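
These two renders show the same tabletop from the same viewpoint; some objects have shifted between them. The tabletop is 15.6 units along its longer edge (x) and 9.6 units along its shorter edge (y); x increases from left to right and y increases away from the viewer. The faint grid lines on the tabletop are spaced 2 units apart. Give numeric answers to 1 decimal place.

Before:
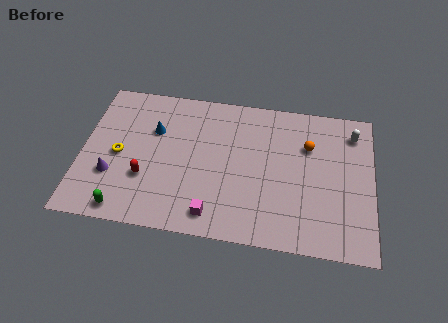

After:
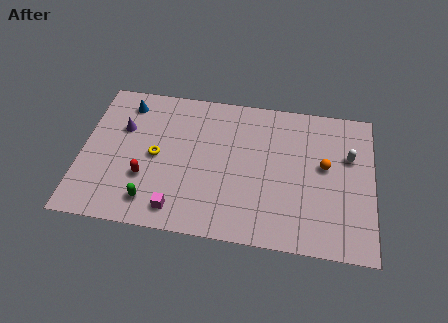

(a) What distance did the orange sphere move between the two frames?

1.5

From (12.1, 6.6) to (13.0, 5.4), the orange sphere covered √(0.9² + 1.2²) ≈ 1.5 units.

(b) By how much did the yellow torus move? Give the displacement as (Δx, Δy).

(2.0, 0.2)

The yellow torus started near (2.0, 4.5) and ended near (4.0, 4.7).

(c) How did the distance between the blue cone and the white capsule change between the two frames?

+1.4

Before: roughly 10.8 units apart; after: 12.2. That's 1.4 units further apart.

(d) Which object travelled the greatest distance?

the purple cone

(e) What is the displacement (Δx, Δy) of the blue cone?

(-1.6, 1.6)

The blue cone started near (3.8, 6.4) and ended near (2.2, 8.0).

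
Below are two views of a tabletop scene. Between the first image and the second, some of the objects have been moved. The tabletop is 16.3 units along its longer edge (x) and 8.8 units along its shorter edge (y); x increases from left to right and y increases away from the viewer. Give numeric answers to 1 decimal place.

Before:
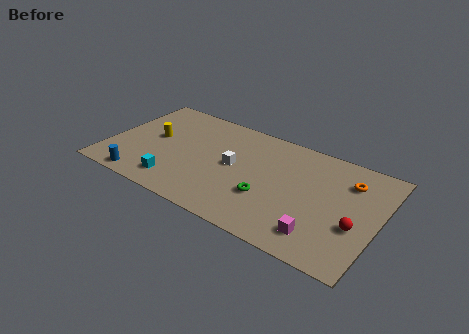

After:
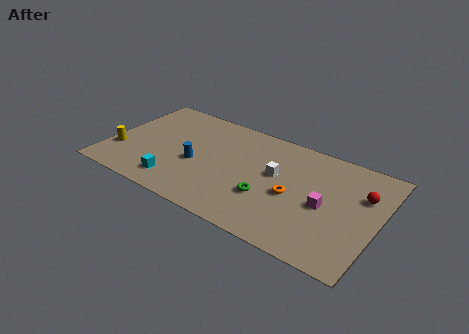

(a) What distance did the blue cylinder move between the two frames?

4.0

The blue cylinder was near (2.5, 0.9) before and (5.4, 3.7) after, so it travelled √(2.9² + 2.8²) ≈ 4.0 units.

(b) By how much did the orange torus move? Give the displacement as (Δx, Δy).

(-3.0, -2.7)

The orange torus started near (14.3, 6.6) and ended near (11.3, 3.9).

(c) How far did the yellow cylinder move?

2.8

The yellow cylinder was near (2.6, 4.8) before and (0.8, 2.7) after, so it travelled √(1.8² + 2.1²) ≈ 2.8 units.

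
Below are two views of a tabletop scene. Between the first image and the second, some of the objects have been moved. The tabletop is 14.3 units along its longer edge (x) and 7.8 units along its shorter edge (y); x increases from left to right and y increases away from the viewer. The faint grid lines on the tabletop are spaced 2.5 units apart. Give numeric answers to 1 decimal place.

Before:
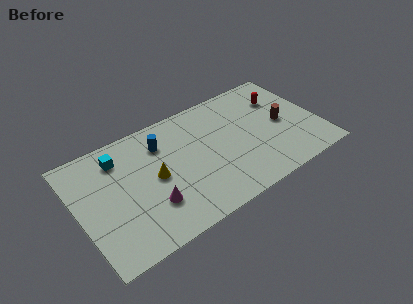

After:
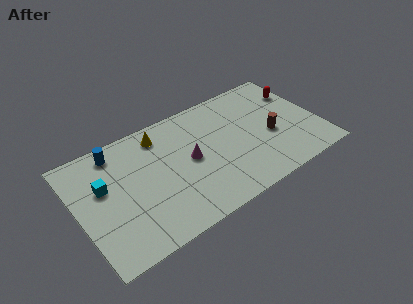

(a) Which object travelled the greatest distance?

the magenta cone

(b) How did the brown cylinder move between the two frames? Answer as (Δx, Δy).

(-0.8, -0.5)

From the two frames, the brown cylinder sits at roughly (12.2, 3.8) before and (11.4, 3.3) after.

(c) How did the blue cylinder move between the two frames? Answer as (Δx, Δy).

(-2.6, 0.8)

The blue cylinder started near (5.2, 5.9) and ended near (2.6, 6.7).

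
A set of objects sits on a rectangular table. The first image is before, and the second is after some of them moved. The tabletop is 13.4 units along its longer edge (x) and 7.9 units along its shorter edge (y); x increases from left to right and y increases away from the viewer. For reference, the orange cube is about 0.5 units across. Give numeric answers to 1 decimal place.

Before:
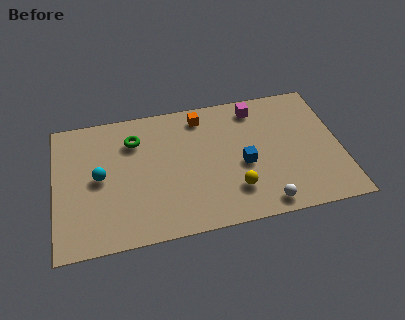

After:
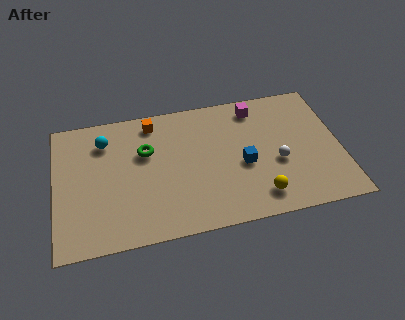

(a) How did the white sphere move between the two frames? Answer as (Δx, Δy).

(0.8, 2.3)

The white sphere started near (9.6, 0.9) and ended near (10.4, 3.2).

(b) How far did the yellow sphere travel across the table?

1.3

The yellow sphere moved from about (8.3, 2.0) to (9.4, 1.4), a distance of √(1.1² + 0.6²) ≈ 1.3.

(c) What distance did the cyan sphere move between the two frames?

2.1

The cyan sphere moved from about (2.1, 4.0) to (2.4, 6.1), a distance of √(0.3² + 2.1²) ≈ 2.1.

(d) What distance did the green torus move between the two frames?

0.9

The green torus moved from about (3.8, 5.9) to (4.3, 5.1), a distance of √(0.5² + 0.8²) ≈ 0.9.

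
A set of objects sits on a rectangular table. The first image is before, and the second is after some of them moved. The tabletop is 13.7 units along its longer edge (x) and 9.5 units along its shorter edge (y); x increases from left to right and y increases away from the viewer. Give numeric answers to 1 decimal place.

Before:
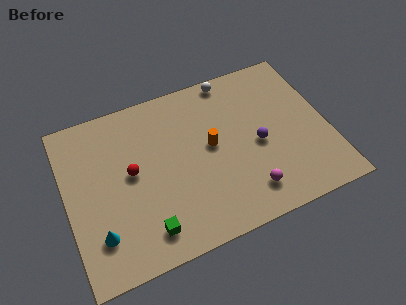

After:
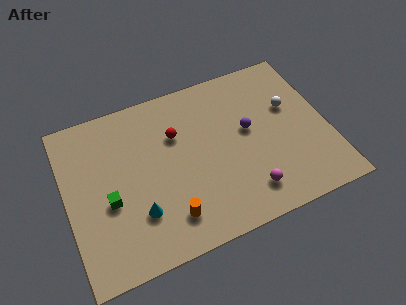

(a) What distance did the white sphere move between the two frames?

4.0

From (9.1, 8.7) to (11.9, 5.9), the white sphere covered √(2.8² + 2.8²) ≈ 4.0 units.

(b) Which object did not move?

the magenta sphere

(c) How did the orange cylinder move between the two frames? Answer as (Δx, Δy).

(-2.6, -3.2)

The orange cylinder was at about (7.6, 5.1) and moved to about (5.0, 1.9).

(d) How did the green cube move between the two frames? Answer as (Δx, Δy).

(-1.7, 2.3)

The green cube was at about (3.8, 1.6) and moved to about (2.1, 3.9).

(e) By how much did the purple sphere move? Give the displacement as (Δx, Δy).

(-0.4, 1.0)

From the two frames, the purple sphere sits at roughly (10.0, 4.3) before and (9.6, 5.3) after.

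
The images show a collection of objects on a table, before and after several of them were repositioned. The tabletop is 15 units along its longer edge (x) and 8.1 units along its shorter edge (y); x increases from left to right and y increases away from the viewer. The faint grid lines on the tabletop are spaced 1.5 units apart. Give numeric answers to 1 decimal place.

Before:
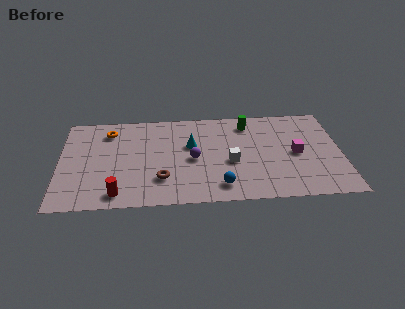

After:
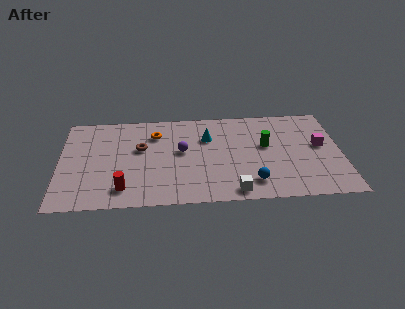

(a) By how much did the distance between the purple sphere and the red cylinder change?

-0.5

The distance was about 4.8 in the first image and 4.3 in the second, so they moved 0.5 units closer together.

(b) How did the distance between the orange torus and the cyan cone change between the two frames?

-1.8

The distance was about 4.6 in the first image and 2.8 in the second, so they moved 1.8 units closer together.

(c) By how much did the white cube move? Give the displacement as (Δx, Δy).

(0.1, -2.5)

The white cube was at about (9.1, 3.4) and moved to about (9.2, 0.9).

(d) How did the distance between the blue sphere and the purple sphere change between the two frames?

+1.9

Before: roughly 2.8 units apart; after: 4.7. That's 1.9 units further apart.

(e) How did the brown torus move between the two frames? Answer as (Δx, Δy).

(-1.1, 2.7)

The brown torus was at about (5.4, 2.2) and moved to about (4.3, 4.9).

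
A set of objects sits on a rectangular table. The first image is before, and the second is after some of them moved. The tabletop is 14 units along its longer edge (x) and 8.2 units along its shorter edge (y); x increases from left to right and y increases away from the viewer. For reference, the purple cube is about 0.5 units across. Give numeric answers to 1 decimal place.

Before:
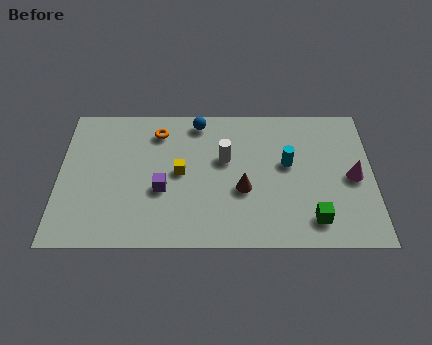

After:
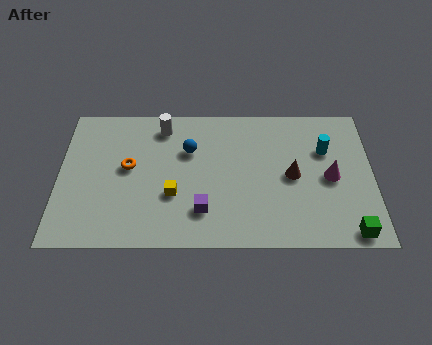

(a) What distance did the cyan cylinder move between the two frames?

1.9

The cyan cylinder was near (10.2, 4.7) before and (11.9, 5.5) after, so it travelled √(1.7² + 0.8²) ≈ 1.9 units.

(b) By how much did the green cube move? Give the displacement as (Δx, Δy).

(1.6, -0.7)

From the two frames, the green cube sits at roughly (11.3, 1.5) before and (12.9, 0.8) after.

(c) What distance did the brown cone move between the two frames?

2.3

The brown cone moved from about (8.2, 3.2) to (10.4, 4.0), a distance of √(2.2² + 0.8²) ≈ 2.3.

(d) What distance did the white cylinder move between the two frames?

3.4

The white cylinder was near (7.4, 5.0) before and (4.6, 6.9) after, so it travelled √(2.8² + 1.9²) ≈ 3.4 units.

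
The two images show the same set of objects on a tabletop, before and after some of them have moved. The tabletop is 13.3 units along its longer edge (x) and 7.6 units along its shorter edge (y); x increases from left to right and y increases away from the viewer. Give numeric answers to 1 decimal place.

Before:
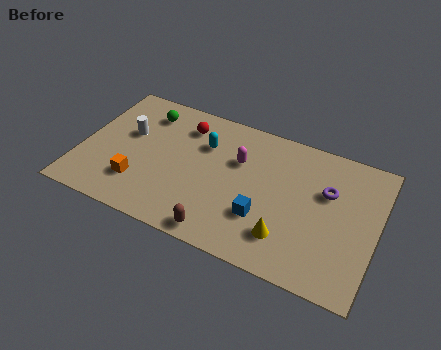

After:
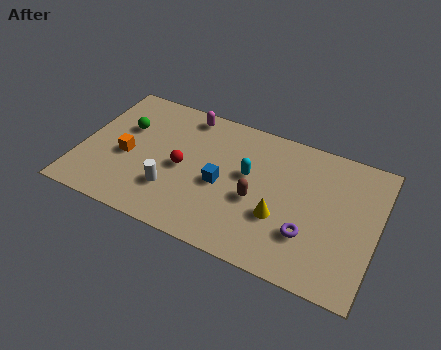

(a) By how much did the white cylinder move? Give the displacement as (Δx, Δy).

(2.3, -2.4)

From the two frames, the white cylinder sits at roughly (2.0, 4.6) before and (4.3, 2.2) after.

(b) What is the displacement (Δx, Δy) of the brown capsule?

(1.3, 2.4)

From the two frames, the brown capsule sits at roughly (6.7, 0.8) before and (8.0, 3.2) after.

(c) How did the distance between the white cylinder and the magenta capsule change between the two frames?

-0.5

The distance was about 5.0 in the first image and 4.5 in the second, so they moved 0.5 units closer together.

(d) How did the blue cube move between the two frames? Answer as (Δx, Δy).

(-2.0, 1.0)

The blue cube was at about (8.4, 2.4) and moved to about (6.4, 3.4).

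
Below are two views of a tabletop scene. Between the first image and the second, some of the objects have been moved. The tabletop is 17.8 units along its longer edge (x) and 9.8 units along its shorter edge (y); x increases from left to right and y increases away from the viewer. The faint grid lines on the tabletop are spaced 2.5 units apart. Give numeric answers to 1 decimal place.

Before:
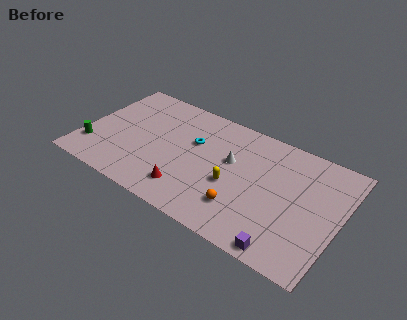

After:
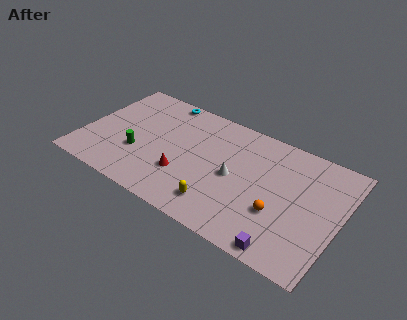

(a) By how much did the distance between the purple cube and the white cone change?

-1.1

The distance was about 6.7 in the first image and 5.6 in the second, so they moved 1.1 units closer together.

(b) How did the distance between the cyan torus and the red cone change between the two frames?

+2.2

Before: roughly 4.2 units apart; after: 6.4. That's 2.2 units further apart.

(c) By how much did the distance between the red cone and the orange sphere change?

+2.9

They were about 3.7 units apart before and 6.6 after — 2.9 units further apart.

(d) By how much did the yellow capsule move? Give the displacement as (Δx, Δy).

(-0.6, -2.1)

From the two frames, the yellow capsule sits at roughly (10.6, 4.0) before and (10.0, 1.9) after.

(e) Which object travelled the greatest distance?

the cyan torus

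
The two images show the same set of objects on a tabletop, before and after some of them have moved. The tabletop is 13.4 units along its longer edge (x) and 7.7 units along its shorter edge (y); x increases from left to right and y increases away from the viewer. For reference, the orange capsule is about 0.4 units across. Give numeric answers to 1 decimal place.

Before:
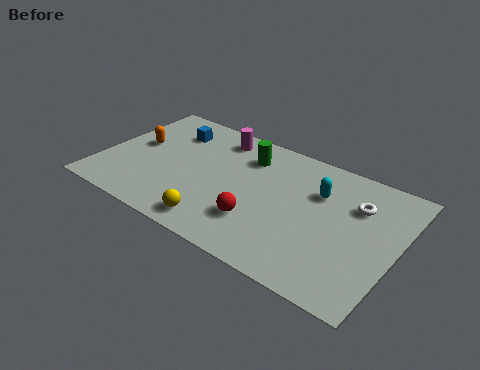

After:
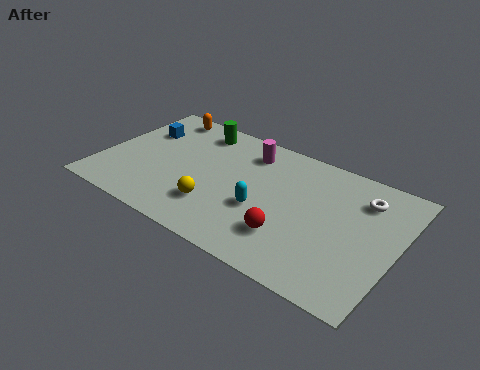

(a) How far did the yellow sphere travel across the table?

1.0

The yellow sphere moved from about (5.8, 1.1) to (5.5, 2.1), a distance of √(0.3² + 1.0²) ≈ 1.0.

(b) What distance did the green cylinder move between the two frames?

2.6

The green cylinder moved from about (6.3, 5.9) to (3.8, 6.5), a distance of √(2.5² + 0.6²) ≈ 2.6.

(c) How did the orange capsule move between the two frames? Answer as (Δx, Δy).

(0.6, 2.5)

From the two frames, the orange capsule sits at roughly (1.4, 4.3) before and (2.0, 6.8) after.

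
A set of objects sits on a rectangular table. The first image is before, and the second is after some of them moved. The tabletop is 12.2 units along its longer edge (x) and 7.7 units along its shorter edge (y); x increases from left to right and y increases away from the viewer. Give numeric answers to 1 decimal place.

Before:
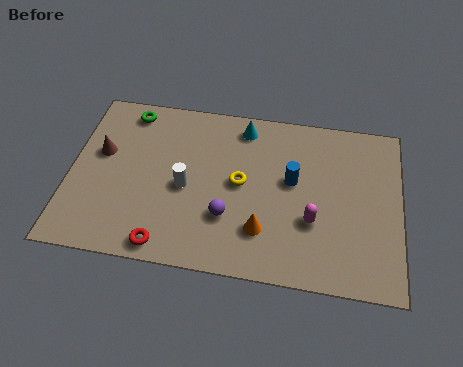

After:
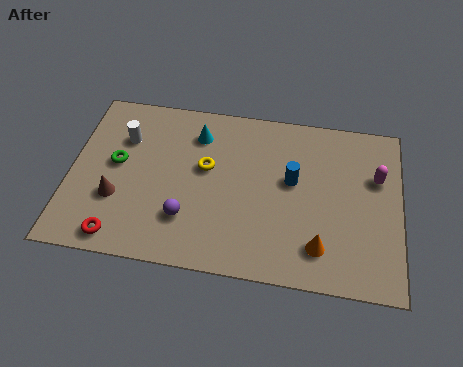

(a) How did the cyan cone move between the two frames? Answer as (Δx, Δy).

(-1.7, -0.6)

The cyan cone started near (6.3, 6.6) and ended near (4.6, 6.0).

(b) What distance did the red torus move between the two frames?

1.7

The red torus was near (3.7, 0.8) before and (2.0, 0.9) after, so it travelled √(1.7² + 0.1²) ≈ 1.7 units.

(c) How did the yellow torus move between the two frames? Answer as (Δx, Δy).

(-1.3, 0.5)

From the two frames, the yellow torus sits at roughly (6.3, 4.0) before and (5.0, 4.5) after.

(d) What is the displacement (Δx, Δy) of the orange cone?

(2.1, -0.4)

The orange cone started near (7.2, 2.0) and ended near (9.3, 1.6).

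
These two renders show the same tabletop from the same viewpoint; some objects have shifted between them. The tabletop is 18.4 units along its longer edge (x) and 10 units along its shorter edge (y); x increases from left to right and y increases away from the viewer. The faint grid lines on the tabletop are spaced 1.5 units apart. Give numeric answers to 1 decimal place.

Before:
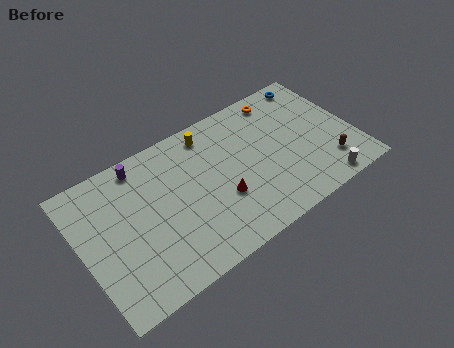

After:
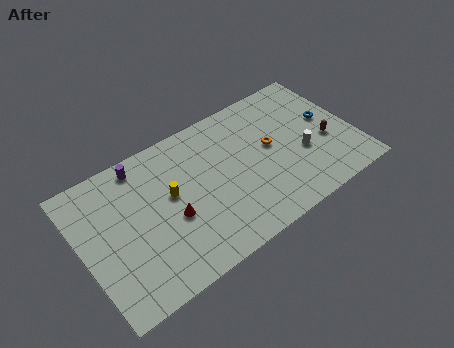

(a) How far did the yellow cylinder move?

4.3

From (9.2, 8.6) to (6.0, 5.7), the yellow cylinder covered √(3.2² + 2.9²) ≈ 4.3 units.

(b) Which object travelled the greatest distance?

the yellow cylinder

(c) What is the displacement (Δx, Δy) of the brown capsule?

(0.2, 1.7)

The brown capsule was at about (16.3, 2.3) and moved to about (16.5, 4.0).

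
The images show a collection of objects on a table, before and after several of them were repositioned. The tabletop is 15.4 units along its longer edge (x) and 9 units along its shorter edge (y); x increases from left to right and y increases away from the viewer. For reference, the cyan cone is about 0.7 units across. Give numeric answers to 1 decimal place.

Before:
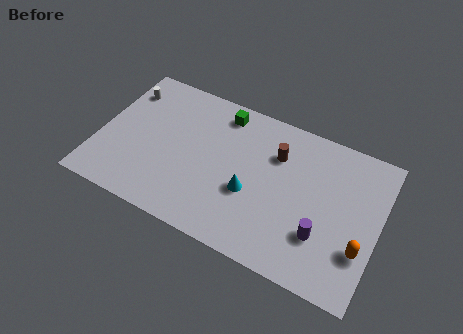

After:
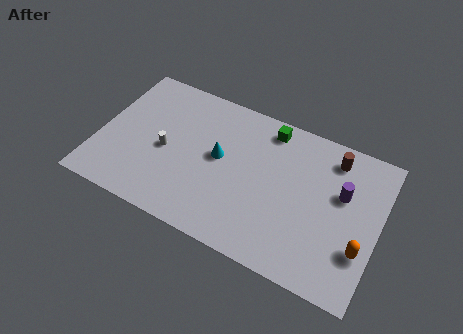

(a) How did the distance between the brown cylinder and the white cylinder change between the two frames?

+0.9

The distance was about 8.6 in the first image and 9.5 in the second, so they moved 0.9 units further apart.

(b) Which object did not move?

the orange capsule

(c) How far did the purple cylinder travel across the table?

3.0

The purple cylinder was near (12.5, 2.7) before and (13.3, 5.6) after, so it travelled √(0.8² + 2.9²) ≈ 3.0 units.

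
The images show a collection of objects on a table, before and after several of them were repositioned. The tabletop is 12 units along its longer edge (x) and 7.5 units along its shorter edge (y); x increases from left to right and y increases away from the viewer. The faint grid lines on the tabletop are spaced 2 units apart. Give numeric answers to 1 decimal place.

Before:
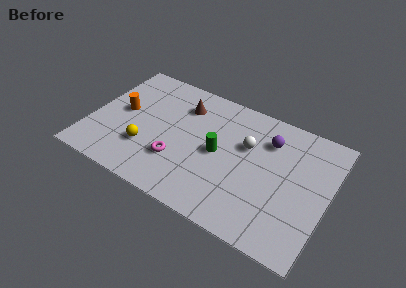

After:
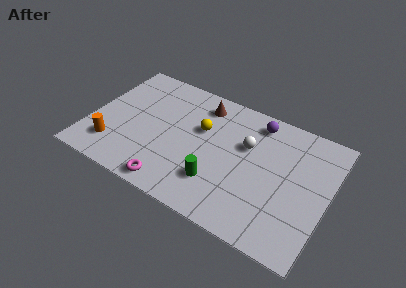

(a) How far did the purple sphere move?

1.1

The purple sphere was near (8.8, 5.6) before and (8.1, 6.4) after, so it travelled √(0.7² + 0.8²) ≈ 1.1 units.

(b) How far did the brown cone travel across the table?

1.0

The brown cone was near (4.4, 5.7) before and (5.3, 6.2) after, so it travelled √(0.9² + 0.5²) ≈ 1.0 units.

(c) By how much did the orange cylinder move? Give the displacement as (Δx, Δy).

(-0.1, -2.3)

The orange cylinder was at about (1.5, 4.0) and moved to about (1.4, 1.7).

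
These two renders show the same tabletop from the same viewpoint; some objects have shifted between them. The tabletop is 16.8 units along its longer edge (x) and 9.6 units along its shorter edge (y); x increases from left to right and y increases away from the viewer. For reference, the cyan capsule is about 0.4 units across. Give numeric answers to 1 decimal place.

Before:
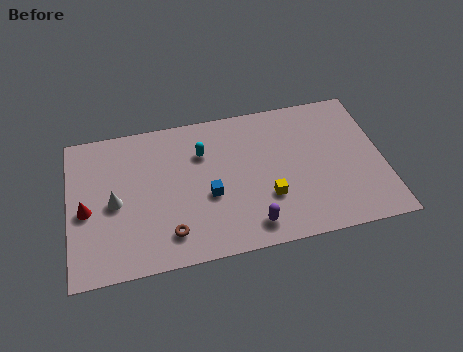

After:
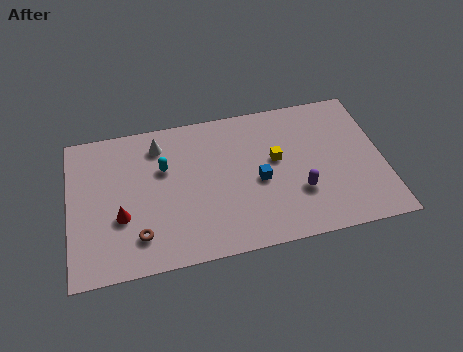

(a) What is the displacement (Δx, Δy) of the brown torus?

(-1.6, 0.2)

The brown torus was at about (5.2, 1.9) and moved to about (3.6, 2.1).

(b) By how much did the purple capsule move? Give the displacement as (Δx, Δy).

(2.7, 1.6)

From the two frames, the purple capsule sits at roughly (9.5, 1.5) before and (12.2, 3.1) after.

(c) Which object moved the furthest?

the white cone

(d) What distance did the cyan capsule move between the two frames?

2.2

From (7.2, 6.8) to (5.1, 6.2), the cyan capsule covered √(2.1² + 0.6²) ≈ 2.2 units.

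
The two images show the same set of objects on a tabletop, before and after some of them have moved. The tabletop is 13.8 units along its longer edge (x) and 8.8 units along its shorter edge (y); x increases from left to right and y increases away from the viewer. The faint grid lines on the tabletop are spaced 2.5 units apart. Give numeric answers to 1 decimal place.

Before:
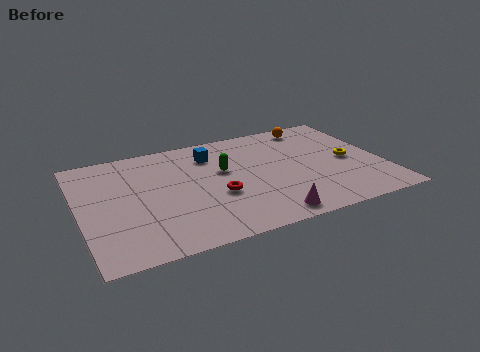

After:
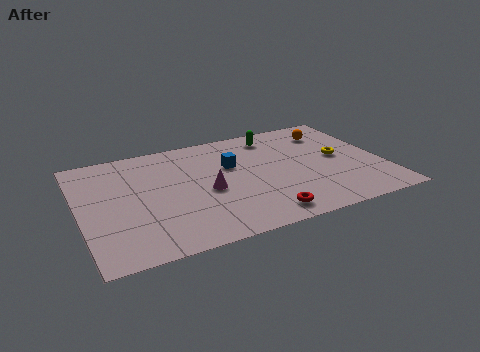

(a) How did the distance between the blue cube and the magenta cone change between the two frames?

-4.0

Before: roughly 6.1 units apart; after: 2.1. That's 4.0 units closer together.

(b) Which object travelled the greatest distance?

the magenta cone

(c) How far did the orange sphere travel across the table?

1.1

The orange sphere was near (11.1, 7.7) before and (11.8, 6.9) after, so it travelled √(0.7² + 0.8²) ≈ 1.1 units.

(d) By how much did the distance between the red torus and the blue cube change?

+1.1

They were about 3.4 units apart before and 4.5 after — 1.1 units further apart.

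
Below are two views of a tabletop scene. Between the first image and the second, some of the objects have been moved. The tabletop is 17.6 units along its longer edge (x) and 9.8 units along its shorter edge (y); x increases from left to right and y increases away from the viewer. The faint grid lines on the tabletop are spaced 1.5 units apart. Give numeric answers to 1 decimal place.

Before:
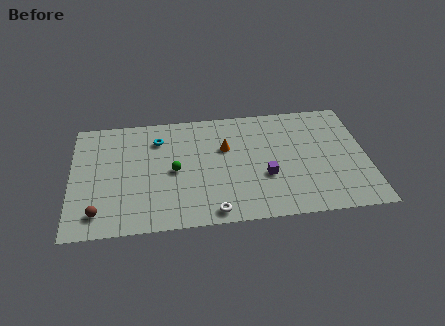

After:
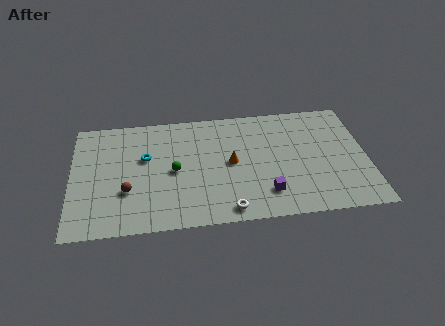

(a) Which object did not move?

the green sphere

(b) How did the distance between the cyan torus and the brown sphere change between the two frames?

-3.9

The distance was about 6.8 in the first image and 2.9 in the second, so they moved 3.9 units closer together.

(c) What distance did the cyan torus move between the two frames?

1.7

From (5.2, 7.5) to (4.4, 6.0), the cyan torus covered √(0.8² + 1.5²) ≈ 1.7 units.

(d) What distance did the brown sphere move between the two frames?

2.3

From (1.6, 1.7) to (3.3, 3.3), the brown sphere covered √(1.7² + 1.6²) ≈ 2.3 units.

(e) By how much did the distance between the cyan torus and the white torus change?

-0.3

The distance was about 7.2 in the first image and 6.9 in the second, so they moved 0.3 units closer together.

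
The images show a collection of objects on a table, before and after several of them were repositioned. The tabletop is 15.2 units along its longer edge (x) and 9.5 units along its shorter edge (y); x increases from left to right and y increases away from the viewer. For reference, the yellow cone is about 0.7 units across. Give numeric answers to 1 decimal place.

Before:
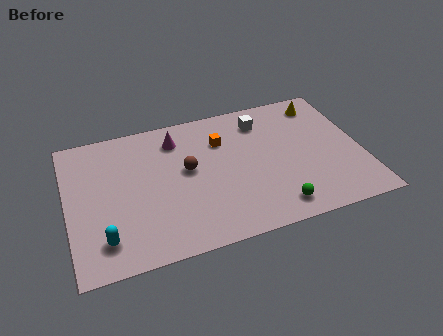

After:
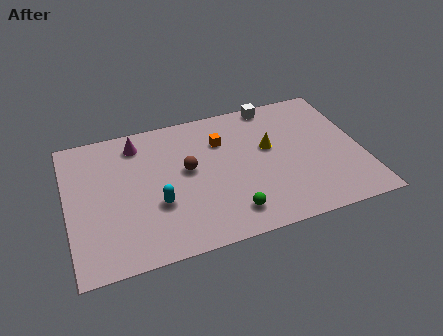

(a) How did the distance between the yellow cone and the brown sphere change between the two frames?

-3.5

They were about 7.8 units apart before and 4.3 after — 3.5 units closer together.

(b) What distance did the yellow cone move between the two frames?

3.8

The yellow cone was near (13.5, 8.0) before and (10.5, 5.6) after, so it travelled √(3.0² + 2.4²) ≈ 3.8 units.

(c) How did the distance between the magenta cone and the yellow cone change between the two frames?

-0.6

The distance was about 7.7 in the first image and 7.1 in the second, so they moved 0.6 units closer together.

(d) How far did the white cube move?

1.3

The white cube was near (10.3, 7.6) before and (11.0, 8.7) after, so it travelled √(0.7² + 1.1²) ≈ 1.3 units.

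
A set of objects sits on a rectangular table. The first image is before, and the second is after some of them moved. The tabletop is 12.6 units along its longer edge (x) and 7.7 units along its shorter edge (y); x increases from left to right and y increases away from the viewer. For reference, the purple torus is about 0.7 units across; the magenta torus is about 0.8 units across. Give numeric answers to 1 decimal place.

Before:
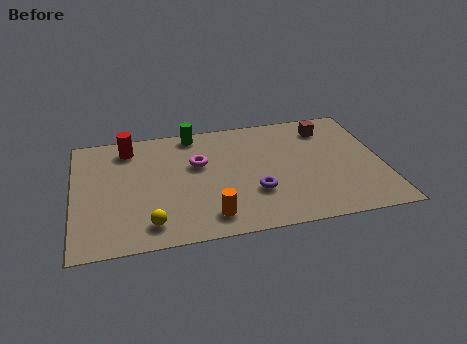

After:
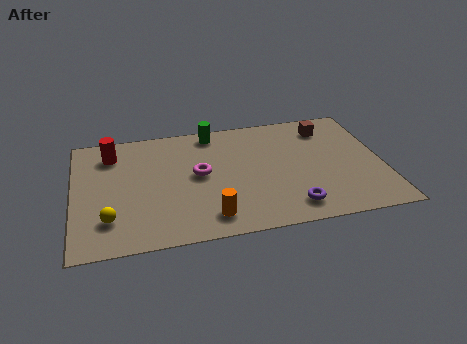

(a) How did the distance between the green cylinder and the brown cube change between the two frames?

-0.8

The distance was about 5.5 in the first image and 4.7 in the second, so they moved 0.8 units closer together.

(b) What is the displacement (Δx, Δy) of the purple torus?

(1.4, -1.2)

The purple torus started near (7.3, 2.5) and ended near (8.7, 1.3).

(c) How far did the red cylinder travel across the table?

0.8

The red cylinder was near (2.3, 6.4) before and (1.6, 6.1) after, so it travelled √(0.7² + 0.3²) ≈ 0.8 units.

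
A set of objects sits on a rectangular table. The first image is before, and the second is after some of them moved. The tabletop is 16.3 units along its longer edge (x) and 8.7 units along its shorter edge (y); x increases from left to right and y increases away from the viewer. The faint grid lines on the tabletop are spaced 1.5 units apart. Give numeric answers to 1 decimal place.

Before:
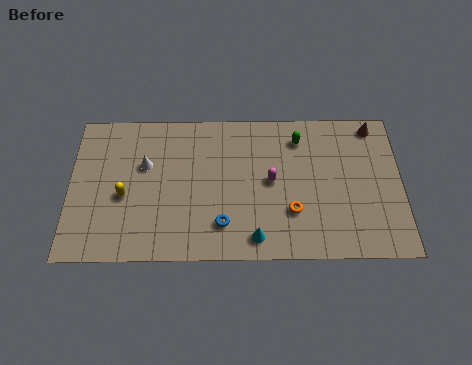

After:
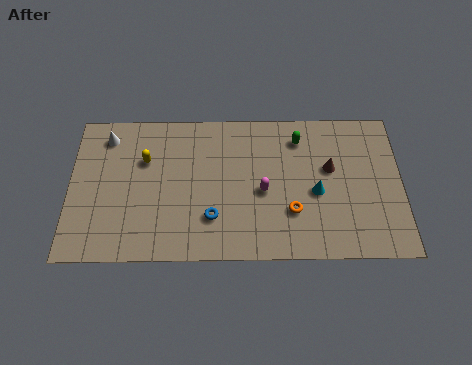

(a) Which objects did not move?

the orange torus and the green capsule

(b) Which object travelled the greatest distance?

the cyan cone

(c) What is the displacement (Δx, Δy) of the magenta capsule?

(-0.4, -0.6)

The magenta capsule started near (9.9, 4.5) and ended near (9.5, 3.9).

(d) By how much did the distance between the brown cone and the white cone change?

-0.3

They were about 11.5 units apart before and 11.2 after — 0.3 units closer together.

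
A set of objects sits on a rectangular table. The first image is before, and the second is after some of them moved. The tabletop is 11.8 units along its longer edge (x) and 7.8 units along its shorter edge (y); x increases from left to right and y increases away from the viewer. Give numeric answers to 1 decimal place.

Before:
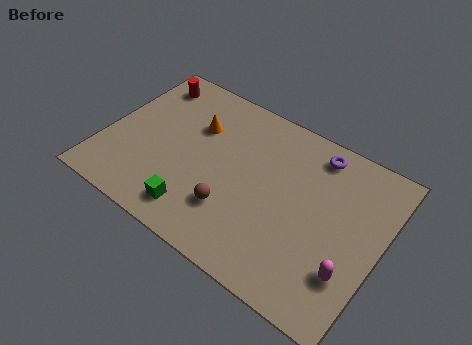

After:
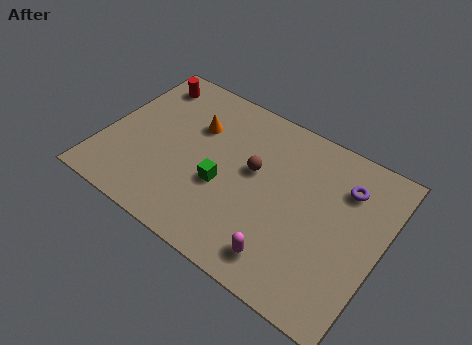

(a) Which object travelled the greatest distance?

the magenta capsule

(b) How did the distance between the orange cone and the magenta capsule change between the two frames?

-1.7

They were about 7.8 units apart before and 6.1 after — 1.7 units closer together.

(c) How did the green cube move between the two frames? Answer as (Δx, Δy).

(0.8, 1.8)

The green cube was at about (4.4, 1.3) and moved to about (5.2, 3.1).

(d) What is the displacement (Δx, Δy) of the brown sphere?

(0.5, 2.3)

The brown sphere started near (5.8, 2.2) and ended near (6.3, 4.5).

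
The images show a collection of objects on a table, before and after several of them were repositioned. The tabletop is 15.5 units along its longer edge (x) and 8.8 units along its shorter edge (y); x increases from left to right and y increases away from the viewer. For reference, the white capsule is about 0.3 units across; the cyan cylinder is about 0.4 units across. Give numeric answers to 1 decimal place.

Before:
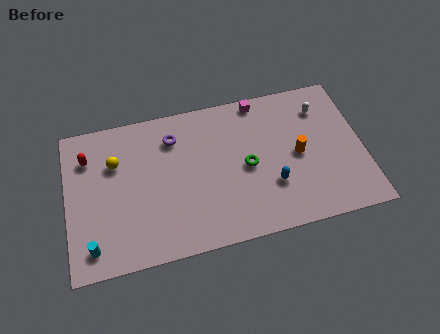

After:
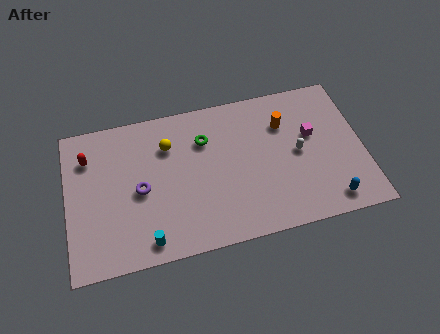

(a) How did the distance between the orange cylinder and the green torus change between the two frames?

+1.5

They were about 2.7 units apart before and 4.2 after — 1.5 units further apart.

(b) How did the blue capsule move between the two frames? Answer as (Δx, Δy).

(2.9, -1.6)

The blue capsule was at about (10.6, 2.8) and moved to about (13.5, 1.2).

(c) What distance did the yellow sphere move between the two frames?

2.8

From (2.6, 6.0) to (5.4, 6.4), the yellow sphere covered √(2.8² + 0.4²) ≈ 2.8 units.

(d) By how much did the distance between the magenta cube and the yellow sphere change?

-0.4

The distance was about 8.0 in the first image and 7.6 in the second, so they moved 0.4 units closer together.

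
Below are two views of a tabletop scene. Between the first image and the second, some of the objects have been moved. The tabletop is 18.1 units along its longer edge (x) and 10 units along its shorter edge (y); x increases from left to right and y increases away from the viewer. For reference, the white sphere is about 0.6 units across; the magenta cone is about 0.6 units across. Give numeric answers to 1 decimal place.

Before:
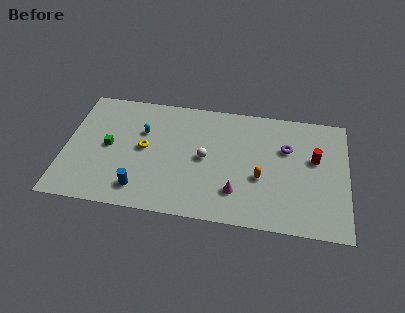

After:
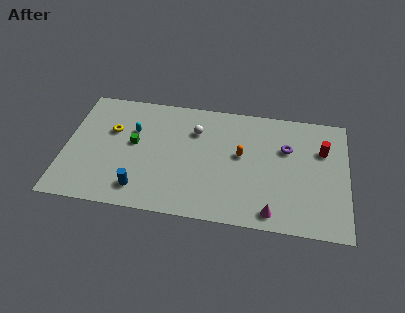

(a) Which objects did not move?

the blue cylinder and the purple torus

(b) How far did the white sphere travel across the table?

2.3

The white sphere was near (9.0, 5.0) before and (8.3, 7.2) after, so it travelled √(0.7² + 2.2²) ≈ 2.3 units.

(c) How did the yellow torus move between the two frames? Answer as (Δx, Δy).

(-2.2, 1.2)

From the two frames, the yellow torus sits at roughly (5.1, 5.2) before and (2.9, 6.4) after.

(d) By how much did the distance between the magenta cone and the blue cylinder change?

+2.3

The distance was about 6.1 in the first image and 8.4 in the second, so they moved 2.3 units further apart.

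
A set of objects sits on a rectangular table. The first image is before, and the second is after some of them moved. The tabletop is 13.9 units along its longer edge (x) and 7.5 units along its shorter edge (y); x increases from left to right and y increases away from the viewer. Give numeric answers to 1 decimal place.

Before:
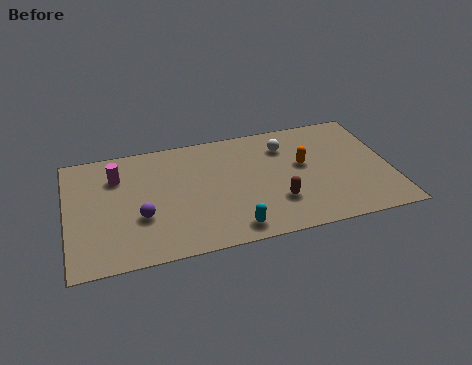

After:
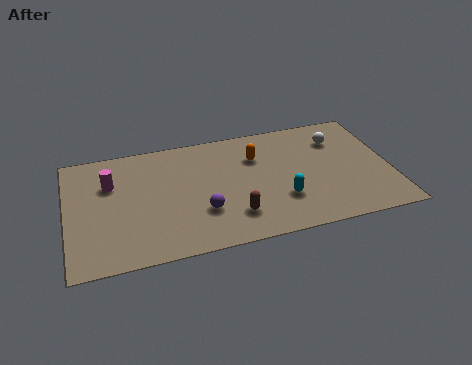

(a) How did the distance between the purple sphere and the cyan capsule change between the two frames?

-0.8

They were about 4.2 units apart before and 3.4 after — 0.8 units closer together.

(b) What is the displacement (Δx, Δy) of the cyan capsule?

(2.2, 1.3)

From the two frames, the cyan capsule sits at roughly (6.9, 1.0) before and (9.1, 2.3) after.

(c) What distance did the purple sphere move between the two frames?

2.6

The purple sphere moved from about (3.1, 2.7) to (5.7, 2.4), a distance of √(2.6² + 0.3²) ≈ 2.6.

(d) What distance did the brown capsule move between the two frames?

1.9

From (8.9, 2.2) to (7.0, 1.8), the brown capsule covered √(1.9² + 0.4²) ≈ 1.9 units.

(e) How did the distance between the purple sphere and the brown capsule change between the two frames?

-4.4

Before: roughly 5.8 units apart; after: 1.4. That's 4.4 units closer together.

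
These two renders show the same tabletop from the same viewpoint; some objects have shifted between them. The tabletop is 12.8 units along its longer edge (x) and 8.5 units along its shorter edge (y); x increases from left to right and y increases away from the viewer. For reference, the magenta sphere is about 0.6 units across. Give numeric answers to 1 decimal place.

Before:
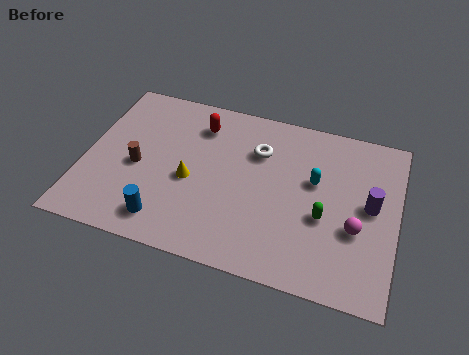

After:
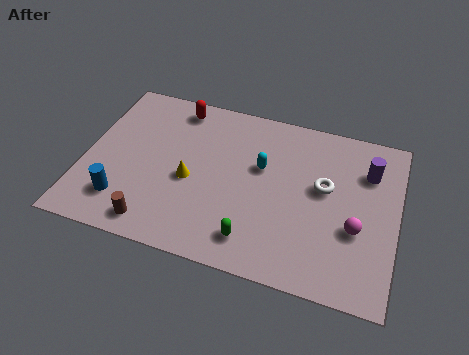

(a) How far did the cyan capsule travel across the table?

2.2

From (9.4, 5.1) to (7.2, 5.2), the cyan capsule covered √(2.2² + 0.1²) ≈ 2.2 units.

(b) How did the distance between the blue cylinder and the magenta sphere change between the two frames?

+1.7

They were about 7.8 units apart before and 9.5 after — 1.7 units further apart.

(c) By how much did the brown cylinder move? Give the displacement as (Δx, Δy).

(1.0, -2.7)

The brown cylinder was at about (2.2, 3.8) and moved to about (3.2, 1.1).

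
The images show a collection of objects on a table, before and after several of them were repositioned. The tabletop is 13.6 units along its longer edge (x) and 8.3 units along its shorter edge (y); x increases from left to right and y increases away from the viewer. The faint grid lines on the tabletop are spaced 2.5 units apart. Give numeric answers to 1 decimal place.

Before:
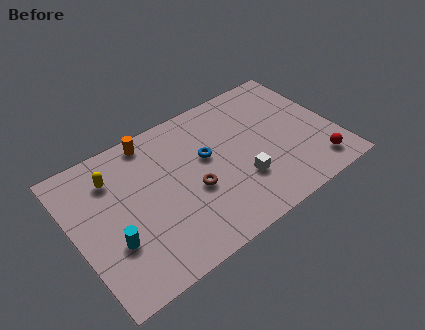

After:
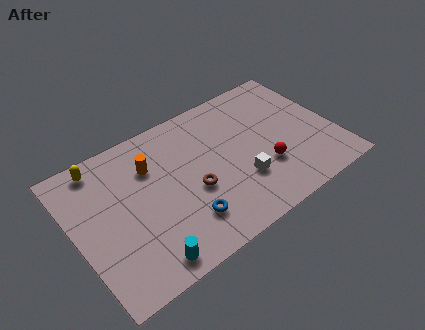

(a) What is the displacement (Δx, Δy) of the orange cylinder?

(-0.3, -1.5)

The orange cylinder started near (4.5, 7.4) and ended near (4.2, 5.9).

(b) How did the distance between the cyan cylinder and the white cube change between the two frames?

-1.1

Before: roughly 6.7 units apart; after: 5.6. That's 1.1 units closer together.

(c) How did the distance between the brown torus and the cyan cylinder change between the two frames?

-0.5

Before: roughly 4.3 units apart; after: 3.8. That's 0.5 units closer together.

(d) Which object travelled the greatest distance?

the blue torus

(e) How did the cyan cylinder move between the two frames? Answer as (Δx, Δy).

(1.3, -1.8)

The cyan cylinder was at about (1.7, 2.8) and moved to about (3.0, 1.0).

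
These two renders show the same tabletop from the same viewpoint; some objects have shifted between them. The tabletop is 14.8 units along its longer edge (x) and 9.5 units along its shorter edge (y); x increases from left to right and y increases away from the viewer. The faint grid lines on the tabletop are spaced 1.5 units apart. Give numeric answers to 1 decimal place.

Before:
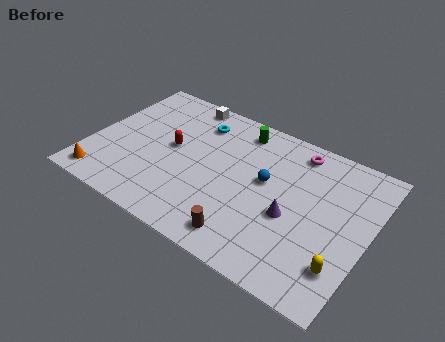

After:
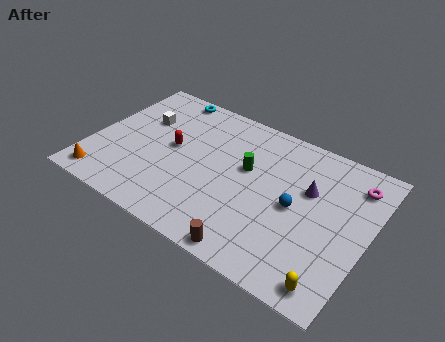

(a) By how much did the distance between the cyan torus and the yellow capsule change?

+2.8

They were about 10.0 units apart before and 12.8 after — 2.8 units further apart.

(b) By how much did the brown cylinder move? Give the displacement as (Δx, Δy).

(0.5, -0.6)

From the two frames, the brown cylinder sits at roughly (8.9, 1.4) before and (9.4, 0.8) after.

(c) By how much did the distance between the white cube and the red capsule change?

-1.3

The distance was about 3.5 in the first image and 2.2 in the second, so they moved 1.3 units closer together.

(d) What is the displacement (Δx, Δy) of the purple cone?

(0.6, 2.1)

From the two frames, the purple cone sits at roughly (10.9, 3.9) before and (11.5, 6.0) after.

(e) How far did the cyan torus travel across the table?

2.3

The cyan torus was near (5.2, 7.5) before and (3.2, 8.7) after, so it travelled √(2.0² + 1.2²) ≈ 2.3 units.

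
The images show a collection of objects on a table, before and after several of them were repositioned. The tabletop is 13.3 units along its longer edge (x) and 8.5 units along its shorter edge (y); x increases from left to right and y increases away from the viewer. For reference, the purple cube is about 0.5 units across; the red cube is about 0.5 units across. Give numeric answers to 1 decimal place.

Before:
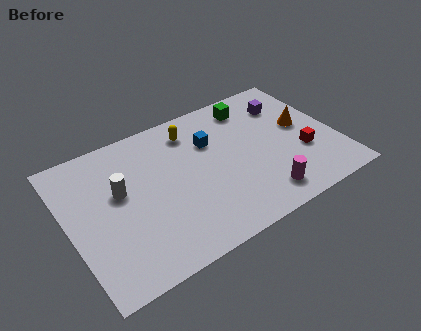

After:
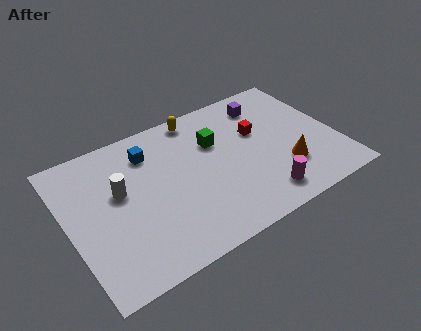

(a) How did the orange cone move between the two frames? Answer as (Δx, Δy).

(-1.3, -2.2)

The orange cone started near (11.8, 4.7) and ended near (10.5, 2.5).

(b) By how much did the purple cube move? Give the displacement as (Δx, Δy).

(-1.0, 0.5)

The purple cube started near (11.3, 6.4) and ended near (10.3, 6.9).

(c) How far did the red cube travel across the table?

3.0

From (11.5, 3.0) to (9.6, 5.3), the red cube covered √(1.9² + 2.3²) ≈ 3.0 units.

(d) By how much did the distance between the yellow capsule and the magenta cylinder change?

+0.5

Before: roughly 6.1 units apart; after: 6.6. That's 0.5 units further apart.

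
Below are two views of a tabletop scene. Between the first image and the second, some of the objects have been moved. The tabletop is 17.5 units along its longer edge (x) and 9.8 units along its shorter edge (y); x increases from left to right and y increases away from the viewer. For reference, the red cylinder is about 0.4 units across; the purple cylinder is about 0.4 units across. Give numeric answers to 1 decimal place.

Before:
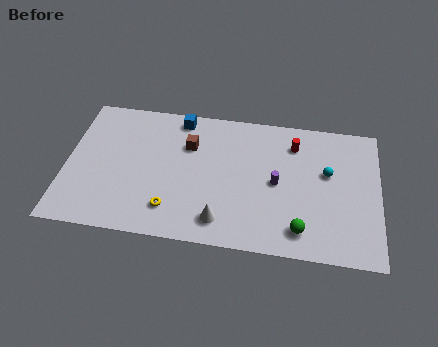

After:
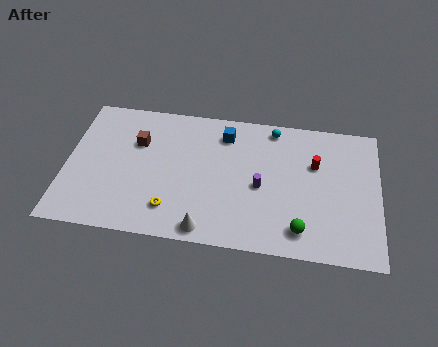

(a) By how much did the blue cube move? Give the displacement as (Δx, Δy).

(2.6, -0.8)

The blue cube started near (6.2, 8.7) and ended near (8.8, 7.9).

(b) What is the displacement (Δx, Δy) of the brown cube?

(-2.9, -0.2)

From the two frames, the brown cube sits at roughly (6.8, 6.8) before and (3.9, 6.6) after.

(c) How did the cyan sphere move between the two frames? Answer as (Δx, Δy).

(-3.1, 2.8)

From the two frames, the cyan sphere sits at roughly (14.6, 5.9) before and (11.5, 8.7) after.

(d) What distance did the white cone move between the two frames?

1.1

From (8.8, 1.7) to (8.0, 1.0), the white cone covered √(0.8² + 0.7²) ≈ 1.1 units.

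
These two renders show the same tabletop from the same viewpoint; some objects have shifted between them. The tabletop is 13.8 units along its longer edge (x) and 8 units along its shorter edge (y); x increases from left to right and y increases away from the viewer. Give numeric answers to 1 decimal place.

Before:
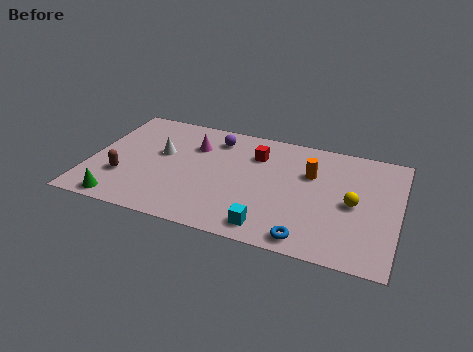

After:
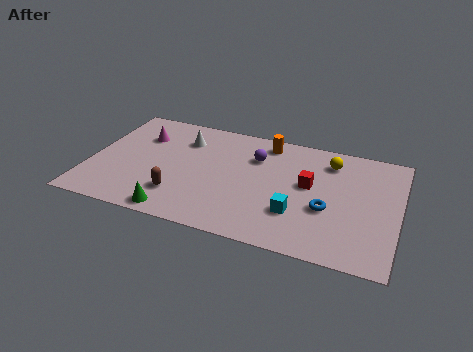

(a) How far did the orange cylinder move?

2.6

The orange cylinder was near (9.8, 5.3) before and (7.7, 6.9) after, so it travelled √(2.1² + 1.6²) ≈ 2.6 units.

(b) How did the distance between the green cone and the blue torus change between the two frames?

-1.4

They were about 8.3 units apart before and 6.9 after — 1.4 units closer together.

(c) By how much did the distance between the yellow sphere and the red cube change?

-2.9

Before: roughly 5.0 units apart; after: 2.1. That's 2.9 units closer together.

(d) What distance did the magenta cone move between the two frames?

2.4

The magenta cone was near (4.5, 5.7) before and (2.1, 5.7) after, so it travelled √(2.4² + 0.0²) ≈ 2.4 units.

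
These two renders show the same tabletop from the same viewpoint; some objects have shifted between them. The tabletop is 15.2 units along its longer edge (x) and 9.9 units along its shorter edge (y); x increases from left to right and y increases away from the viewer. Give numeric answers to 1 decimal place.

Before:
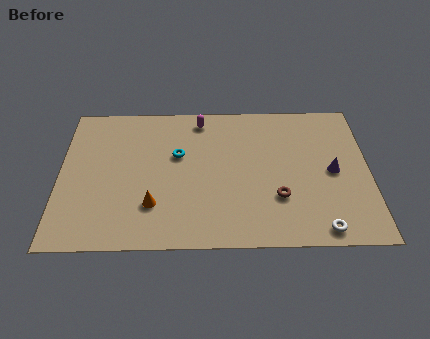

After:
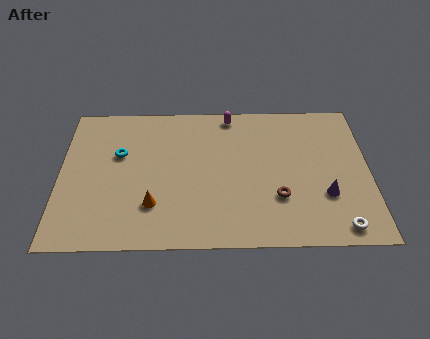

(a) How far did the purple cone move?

1.6

From (13.4, 4.8) to (13.0, 3.2), the purple cone covered √(0.4² + 1.6²) ≈ 1.6 units.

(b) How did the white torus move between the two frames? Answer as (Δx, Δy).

(0.9, 0.1)

The white torus started near (12.7, 1.0) and ended near (13.6, 1.1).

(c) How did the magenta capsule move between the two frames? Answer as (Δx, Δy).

(1.5, 0.3)

The magenta capsule was at about (6.9, 8.6) and moved to about (8.4, 8.9).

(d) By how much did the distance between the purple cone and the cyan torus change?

+2.8

They were about 7.7 units apart before and 10.5 after — 2.8 units further apart.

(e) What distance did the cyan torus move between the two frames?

2.9

The cyan torus moved from about (5.8, 6.1) to (2.9, 6.2), a distance of √(2.9² + 0.1²) ≈ 2.9.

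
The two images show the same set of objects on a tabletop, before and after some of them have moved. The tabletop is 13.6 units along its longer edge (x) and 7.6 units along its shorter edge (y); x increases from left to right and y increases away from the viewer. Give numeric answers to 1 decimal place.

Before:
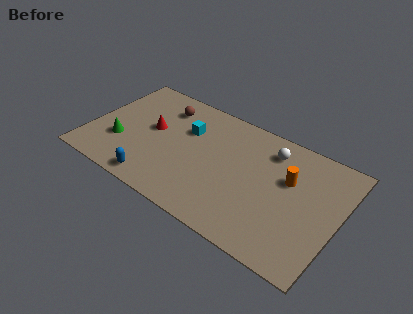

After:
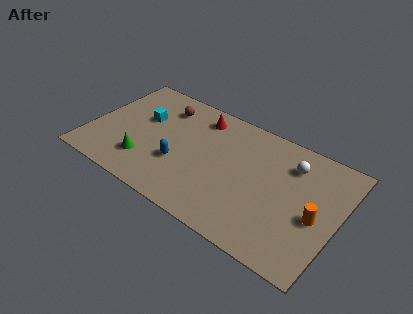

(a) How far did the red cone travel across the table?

3.1

From (3.3, 4.2) to (5.6, 6.3), the red cone covered √(2.3² + 2.1²) ≈ 3.1 units.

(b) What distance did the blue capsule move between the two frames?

2.1

The blue capsule was near (4.1, 0.9) before and (5.1, 2.7) after, so it travelled √(1.0² + 1.8²) ≈ 2.1 units.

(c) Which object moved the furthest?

the red cone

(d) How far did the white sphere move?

1.2

The white sphere was near (9.6, 6.1) before and (10.8, 5.8) after, so it travelled √(1.2² + 0.3²) ≈ 1.2 units.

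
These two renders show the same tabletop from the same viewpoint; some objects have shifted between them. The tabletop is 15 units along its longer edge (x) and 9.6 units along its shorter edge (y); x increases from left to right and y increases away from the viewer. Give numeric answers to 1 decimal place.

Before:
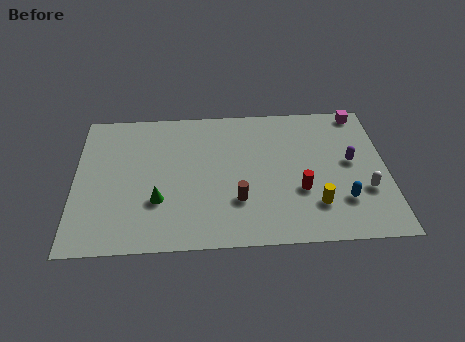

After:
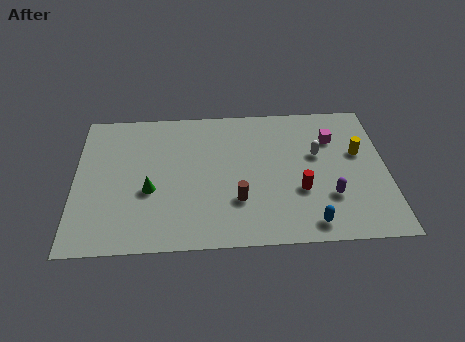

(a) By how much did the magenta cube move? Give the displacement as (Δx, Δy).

(-1.4, -1.8)

The magenta cube was at about (13.9, 8.7) and moved to about (12.5, 6.9).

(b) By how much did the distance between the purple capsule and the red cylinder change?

-1.6

They were about 3.1 units apart before and 1.5 after — 1.6 units closer together.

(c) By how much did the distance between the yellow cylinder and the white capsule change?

-0.5

The distance was about 2.5 in the first image and 2.0 in the second, so they moved 0.5 units closer together.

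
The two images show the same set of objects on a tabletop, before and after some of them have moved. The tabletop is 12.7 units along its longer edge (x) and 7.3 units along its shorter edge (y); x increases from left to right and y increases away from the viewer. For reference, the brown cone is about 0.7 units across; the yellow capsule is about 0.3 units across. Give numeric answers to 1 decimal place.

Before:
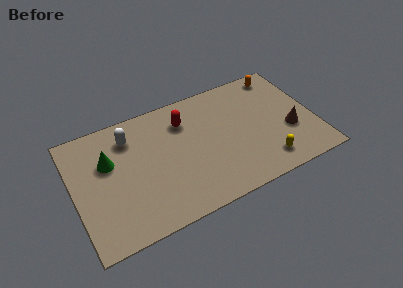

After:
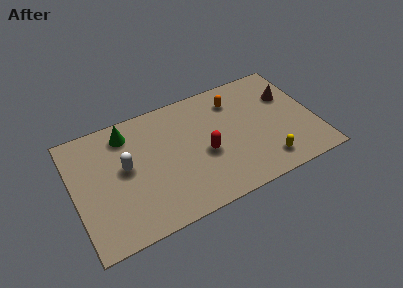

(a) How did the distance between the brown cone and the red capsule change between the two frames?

-1.0

They were about 6.0 units apart before and 5.0 after — 1.0 units closer together.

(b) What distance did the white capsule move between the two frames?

1.7

From (3.1, 5.7) to (2.7, 4.0), the white capsule covered √(0.4² + 1.7²) ≈ 1.7 units.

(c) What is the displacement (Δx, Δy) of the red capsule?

(0.8, -2.4)

The red capsule started near (6.0, 5.5) and ended near (6.8, 3.1).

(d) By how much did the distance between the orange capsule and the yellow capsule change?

-0.8

They were about 5.3 units apart before and 4.5 after — 0.8 units closer together.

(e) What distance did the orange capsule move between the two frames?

2.7

The orange capsule was near (11.3, 6.4) before and (8.7, 5.7) after, so it travelled √(2.6² + 0.7²) ≈ 2.7 units.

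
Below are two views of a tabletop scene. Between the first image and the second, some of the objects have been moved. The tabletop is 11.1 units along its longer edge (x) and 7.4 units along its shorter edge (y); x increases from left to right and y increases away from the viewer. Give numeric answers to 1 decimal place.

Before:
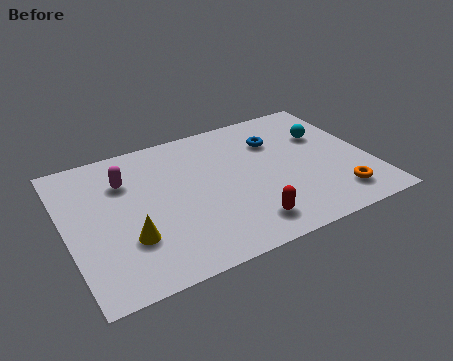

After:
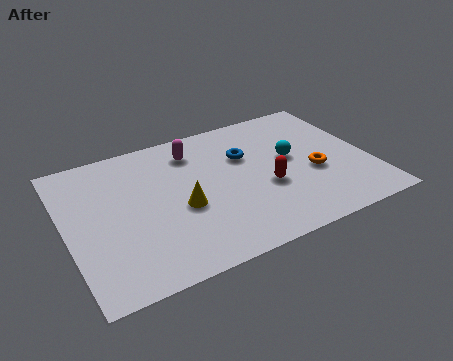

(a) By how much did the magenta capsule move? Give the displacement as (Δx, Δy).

(2.6, 0.6)

The magenta capsule was at about (2.3, 5.3) and moved to about (4.9, 5.9).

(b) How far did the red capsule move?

1.9

From (6.2, 1.3) to (7.2, 2.9), the red capsule covered √(1.0² + 1.6²) ≈ 1.9 units.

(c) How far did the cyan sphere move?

1.6

From (9.7, 4.9) to (8.3, 4.1), the cyan sphere covered √(1.4² + 0.8²) ≈ 1.6 units.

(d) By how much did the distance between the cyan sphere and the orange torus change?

-2.2

The distance was about 3.5 in the first image and 1.3 in the second, so they moved 2.2 units closer together.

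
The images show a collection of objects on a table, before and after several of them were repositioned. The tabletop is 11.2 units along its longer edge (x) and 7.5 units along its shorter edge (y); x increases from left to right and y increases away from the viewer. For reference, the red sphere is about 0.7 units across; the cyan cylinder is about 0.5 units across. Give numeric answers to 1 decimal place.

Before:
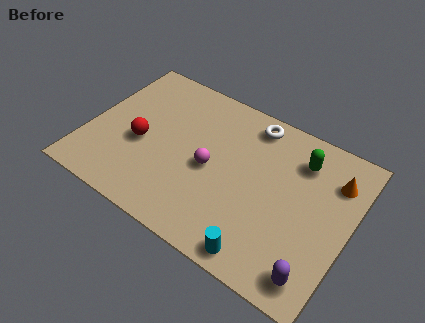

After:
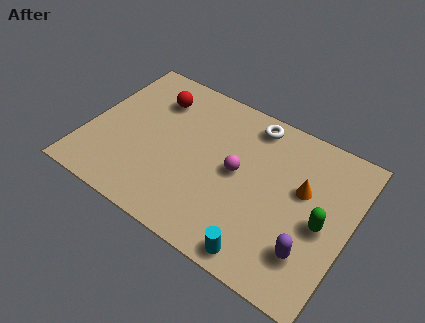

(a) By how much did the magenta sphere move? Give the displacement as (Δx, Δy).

(1.1, 0.4)

The magenta sphere started near (5.3, 3.5) and ended near (6.4, 3.9).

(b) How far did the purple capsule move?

0.9

The purple capsule moved from about (10.2, 1.1) to (9.8, 1.9), a distance of √(0.4² + 0.8²) ≈ 0.9.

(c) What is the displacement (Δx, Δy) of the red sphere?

(0.2, 2.5)

From the two frames, the red sphere sits at roughly (2.3, 3.2) before and (2.5, 5.7) after.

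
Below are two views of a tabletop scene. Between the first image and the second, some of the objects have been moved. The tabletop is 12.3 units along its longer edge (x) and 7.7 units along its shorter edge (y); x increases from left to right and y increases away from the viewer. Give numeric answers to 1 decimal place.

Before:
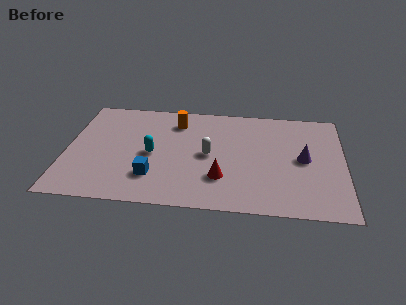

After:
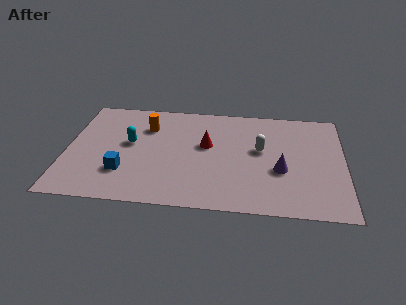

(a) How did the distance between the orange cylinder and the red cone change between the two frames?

-1.5

They were about 4.4 units apart before and 2.9 after — 1.5 units closer together.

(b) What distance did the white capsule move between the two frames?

2.4

The white capsule moved from about (6.3, 3.8) to (8.6, 4.4), a distance of √(2.3² + 0.6²) ≈ 2.4.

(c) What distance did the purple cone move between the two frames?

1.3

The purple cone moved from about (10.5, 3.9) to (9.5, 3.0), a distance of √(1.0² + 0.9²) ≈ 1.3.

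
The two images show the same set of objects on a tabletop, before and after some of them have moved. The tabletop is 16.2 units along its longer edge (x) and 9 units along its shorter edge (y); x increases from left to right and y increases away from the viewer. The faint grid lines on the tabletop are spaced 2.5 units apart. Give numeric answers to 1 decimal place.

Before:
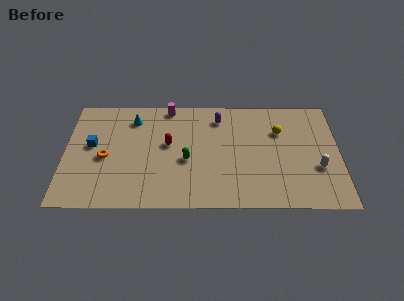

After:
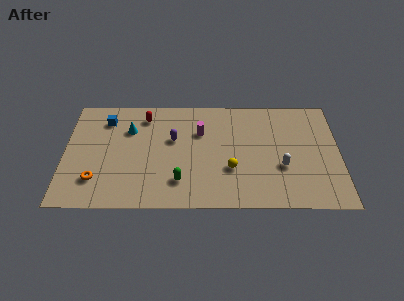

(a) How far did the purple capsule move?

3.2

The purple capsule moved from about (9.1, 7.3) to (6.4, 5.5), a distance of √(2.7² + 1.8²) ≈ 3.2.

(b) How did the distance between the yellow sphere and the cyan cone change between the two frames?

-2.0

Before: roughly 8.8 units apart; after: 6.8. That's 2.0 units closer together.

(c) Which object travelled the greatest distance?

the yellow sphere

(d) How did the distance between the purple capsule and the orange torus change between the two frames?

-1.9

Before: roughly 7.5 units apart; after: 5.6. That's 1.9 units closer together.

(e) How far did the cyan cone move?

0.9

From (4.0, 7.2) to (3.8, 6.3), the cyan cone covered √(0.2² + 0.9²) ≈ 0.9 units.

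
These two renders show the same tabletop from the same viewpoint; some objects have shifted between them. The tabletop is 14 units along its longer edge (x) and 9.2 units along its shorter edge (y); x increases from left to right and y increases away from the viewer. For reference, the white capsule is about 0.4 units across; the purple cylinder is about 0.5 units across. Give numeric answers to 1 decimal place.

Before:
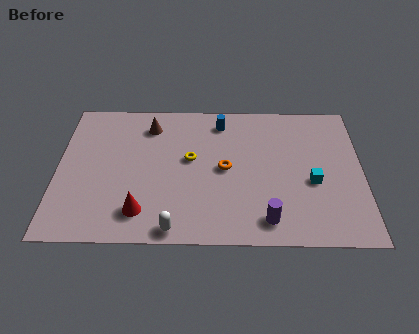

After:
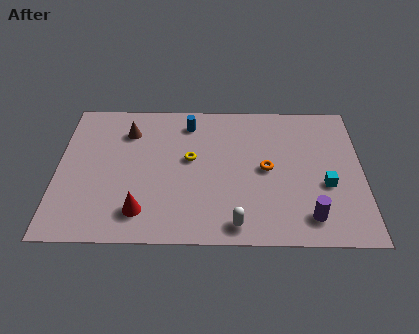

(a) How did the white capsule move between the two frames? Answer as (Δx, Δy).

(2.8, 0.3)

From the two frames, the white capsule sits at roughly (5.4, 0.8) before and (8.2, 1.1) after.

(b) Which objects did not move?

the red cone and the yellow torus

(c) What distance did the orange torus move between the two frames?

1.9

The orange torus was near (7.7, 4.6) before and (9.6, 4.6) after, so it travelled √(1.9² + 0.0²) ≈ 1.9 units.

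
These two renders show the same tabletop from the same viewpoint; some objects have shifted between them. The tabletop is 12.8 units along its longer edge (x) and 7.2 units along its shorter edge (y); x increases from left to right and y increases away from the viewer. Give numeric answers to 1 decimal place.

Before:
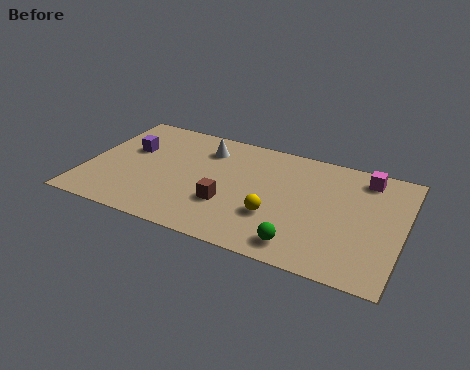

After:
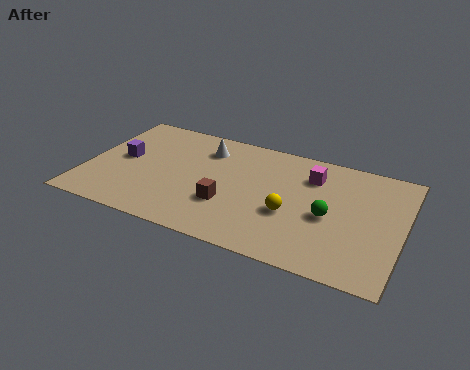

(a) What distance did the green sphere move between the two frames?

2.3

The green sphere moved from about (9.0, 1.1) to (9.9, 3.2), a distance of √(0.9² + 2.1²) ≈ 2.3.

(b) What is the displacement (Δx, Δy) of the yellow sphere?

(0.6, 0.4)

The yellow sphere was at about (7.8, 2.4) and moved to about (8.4, 2.8).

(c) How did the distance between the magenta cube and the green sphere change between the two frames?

-3.0

The distance was about 5.4 in the first image and 2.4 in the second, so they moved 3.0 units closer together.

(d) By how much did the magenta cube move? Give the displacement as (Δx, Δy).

(-2.1, -0.7)

From the two frames, the magenta cube sits at roughly (11.1, 6.1) before and (9.0, 5.4) after.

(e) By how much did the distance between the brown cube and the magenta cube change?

-2.1

The distance was about 6.4 in the first image and 4.3 in the second, so they moved 2.1 units closer together.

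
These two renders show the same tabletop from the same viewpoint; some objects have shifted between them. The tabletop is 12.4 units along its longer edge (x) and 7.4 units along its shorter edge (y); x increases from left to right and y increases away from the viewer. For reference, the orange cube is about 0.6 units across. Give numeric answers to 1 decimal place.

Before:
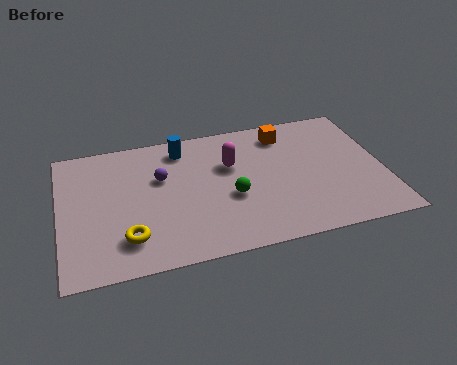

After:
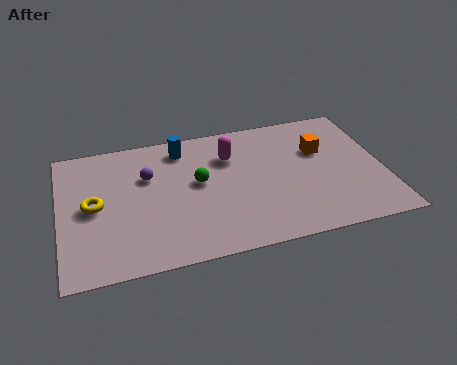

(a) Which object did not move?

the blue cylinder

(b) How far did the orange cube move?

1.8

The orange cube moved from about (8.8, 6.1) to (10.1, 4.8), a distance of √(1.3² + 1.3²) ≈ 1.8.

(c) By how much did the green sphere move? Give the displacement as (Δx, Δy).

(-1.2, 1.1)

The green sphere started near (6.5, 3.0) and ended near (5.3, 4.1).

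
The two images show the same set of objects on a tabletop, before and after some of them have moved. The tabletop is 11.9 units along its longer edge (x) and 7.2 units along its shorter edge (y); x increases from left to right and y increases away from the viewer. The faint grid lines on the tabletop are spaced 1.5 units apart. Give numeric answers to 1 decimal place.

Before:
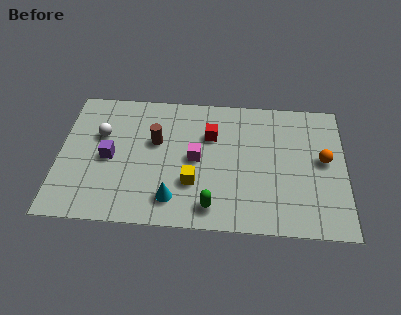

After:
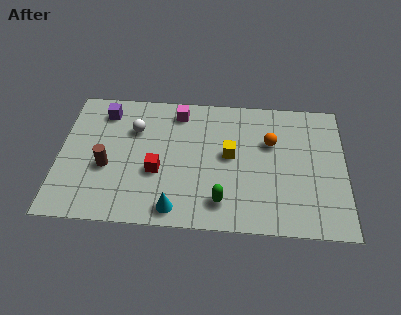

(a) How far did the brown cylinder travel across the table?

2.5

From (4.0, 4.4) to (2.0, 2.9), the brown cylinder covered √(2.0² + 1.5²) ≈ 2.5 units.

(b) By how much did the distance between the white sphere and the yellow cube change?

-0.4

They were about 4.5 units apart before and 4.1 after — 0.4 units closer together.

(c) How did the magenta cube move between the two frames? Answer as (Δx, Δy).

(-0.8, 2.5)

The magenta cube was at about (5.7, 3.6) and moved to about (4.9, 6.1).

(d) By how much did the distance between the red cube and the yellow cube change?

+0.5

The distance was about 2.7 in the first image and 3.2 in the second, so they moved 0.5 units further apart.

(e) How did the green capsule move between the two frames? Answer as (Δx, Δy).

(0.4, 0.3)

From the two frames, the green capsule sits at roughly (6.4, 1.1) before and (6.8, 1.4) after.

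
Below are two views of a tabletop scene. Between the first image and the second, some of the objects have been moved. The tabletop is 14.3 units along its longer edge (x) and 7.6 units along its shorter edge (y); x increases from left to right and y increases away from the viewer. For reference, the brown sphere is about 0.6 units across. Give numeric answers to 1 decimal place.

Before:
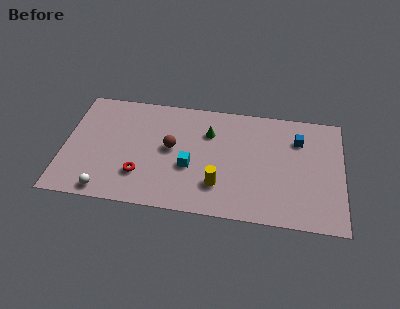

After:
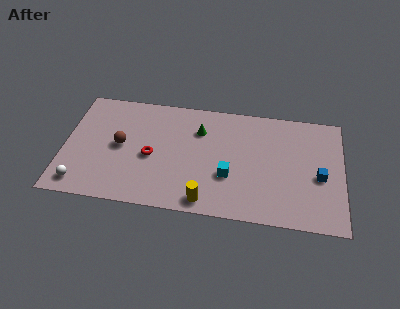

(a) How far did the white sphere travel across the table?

1.3

From (2.3, 0.8) to (1.0, 1.1), the white sphere covered √(1.3² + 0.3²) ≈ 1.3 units.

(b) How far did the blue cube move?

2.5

The blue cube was near (12.0, 5.6) before and (13.1, 3.3) after, so it travelled √(1.1² + 2.3²) ≈ 2.5 units.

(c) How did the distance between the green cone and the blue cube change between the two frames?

+2.0

Before: roughly 4.6 units apart; after: 6.6. That's 2.0 units further apart.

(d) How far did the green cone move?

0.5

The green cone moved from about (7.4, 5.4) to (6.9, 5.5), a distance of √(0.5² + 0.1²) ≈ 0.5.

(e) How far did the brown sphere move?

2.6

The brown sphere was near (5.5, 4.1) before and (2.9, 3.9) after, so it travelled √(2.6² + 0.2²) ≈ 2.6 units.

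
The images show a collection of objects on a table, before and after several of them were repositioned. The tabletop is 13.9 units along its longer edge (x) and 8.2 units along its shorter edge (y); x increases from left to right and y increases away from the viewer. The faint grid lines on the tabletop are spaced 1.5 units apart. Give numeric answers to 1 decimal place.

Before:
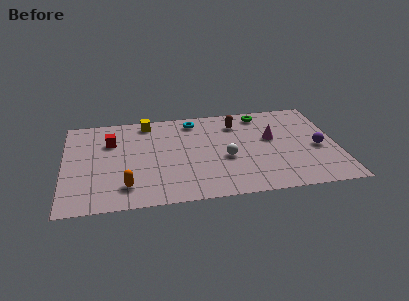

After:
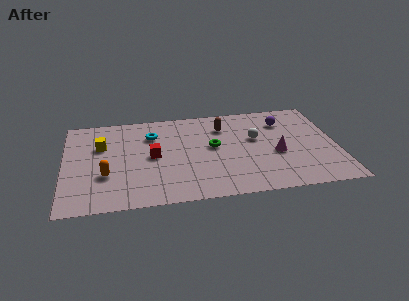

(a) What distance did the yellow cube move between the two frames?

3.0

From (4.3, 7.2) to (1.9, 5.4), the yellow cube covered √(2.4² + 1.8²) ≈ 3.0 units.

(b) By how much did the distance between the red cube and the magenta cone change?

-1.9

The distance was about 8.2 in the first image and 6.3 in the second, so they moved 1.9 units closer together.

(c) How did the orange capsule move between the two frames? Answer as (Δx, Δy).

(-1.0, 1.1)

The orange capsule started near (3.1, 1.7) and ended near (2.1, 2.8).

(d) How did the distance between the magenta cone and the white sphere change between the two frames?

-1.0

They were about 2.8 units apart before and 1.8 after — 1.0 units closer together.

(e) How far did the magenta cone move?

1.4

The magenta cone moved from about (10.6, 4.8) to (10.8, 3.4), a distance of √(0.2² + 1.4²) ≈ 1.4.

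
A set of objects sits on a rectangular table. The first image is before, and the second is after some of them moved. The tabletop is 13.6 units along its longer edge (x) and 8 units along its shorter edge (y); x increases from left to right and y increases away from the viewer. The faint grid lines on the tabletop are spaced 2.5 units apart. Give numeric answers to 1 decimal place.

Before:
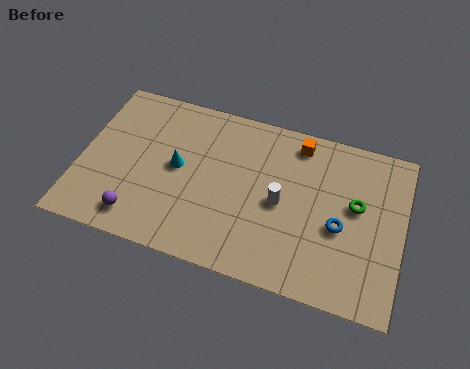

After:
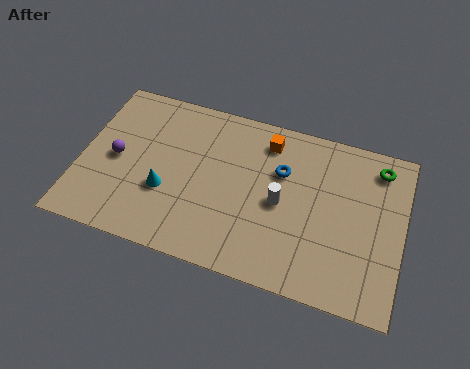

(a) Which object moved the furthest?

the blue torus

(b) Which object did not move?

the white cylinder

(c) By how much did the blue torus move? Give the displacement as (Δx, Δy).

(-2.6, 1.9)

The blue torus started near (11.0, 3.4) and ended near (8.4, 5.3).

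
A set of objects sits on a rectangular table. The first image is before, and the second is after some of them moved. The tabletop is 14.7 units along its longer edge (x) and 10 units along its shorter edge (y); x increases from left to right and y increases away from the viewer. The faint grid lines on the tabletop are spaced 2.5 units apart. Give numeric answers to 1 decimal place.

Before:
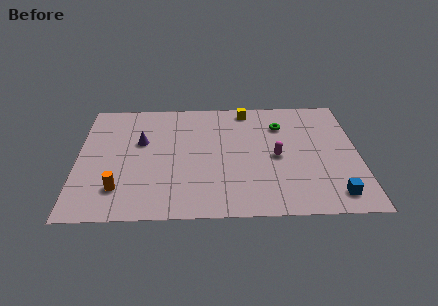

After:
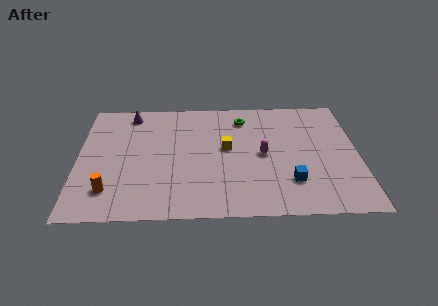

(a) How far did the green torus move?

2.1

The green torus was near (10.7, 7.4) before and (8.7, 8.1) after, so it travelled √(2.0² + 0.7²) ≈ 2.1 units.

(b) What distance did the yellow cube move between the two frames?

3.6

The yellow cube was near (8.9, 8.9) before and (7.8, 5.5) after, so it travelled √(1.1² + 3.4²) ≈ 3.6 units.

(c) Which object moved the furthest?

the yellow cube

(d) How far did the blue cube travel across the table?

2.5

The blue cube was near (13.3, 1.5) before and (11.1, 2.6) after, so it travelled √(2.2² + 1.1²) ≈ 2.5 units.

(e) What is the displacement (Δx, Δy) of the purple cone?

(-0.6, 2.5)

The purple cone started near (3.3, 6.2) and ended near (2.7, 8.7).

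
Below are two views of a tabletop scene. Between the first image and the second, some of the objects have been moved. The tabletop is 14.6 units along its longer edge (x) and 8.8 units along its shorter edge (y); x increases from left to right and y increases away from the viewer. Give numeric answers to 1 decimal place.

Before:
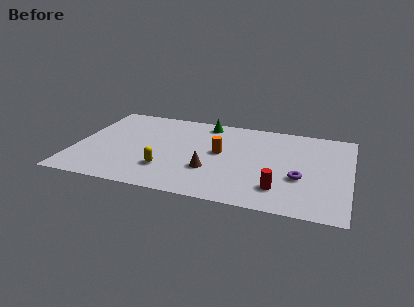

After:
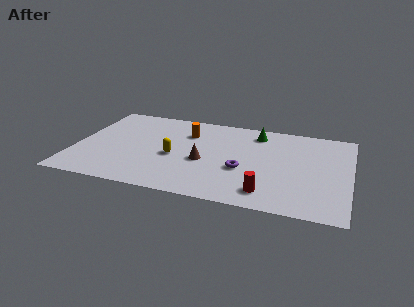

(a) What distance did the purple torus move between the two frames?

3.0

The purple torus moved from about (12.0, 3.3) to (9.0, 3.4), a distance of √(3.0² + 0.1²) ≈ 3.0.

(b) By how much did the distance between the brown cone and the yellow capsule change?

-0.8

Before: roughly 2.4 units apart; after: 1.6. That's 0.8 units closer together.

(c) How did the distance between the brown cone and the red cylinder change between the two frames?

+0.3

Before: roughly 3.8 units apart; after: 4.1. That's 0.3 units further apart.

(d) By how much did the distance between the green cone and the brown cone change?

-0.4

They were about 4.8 units apart before and 4.4 after — 0.4 units closer together.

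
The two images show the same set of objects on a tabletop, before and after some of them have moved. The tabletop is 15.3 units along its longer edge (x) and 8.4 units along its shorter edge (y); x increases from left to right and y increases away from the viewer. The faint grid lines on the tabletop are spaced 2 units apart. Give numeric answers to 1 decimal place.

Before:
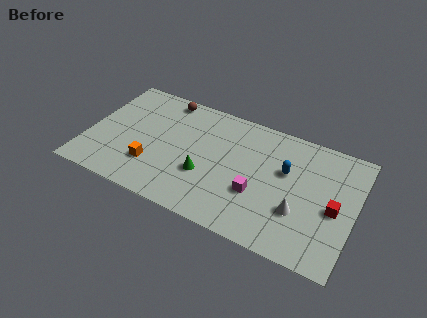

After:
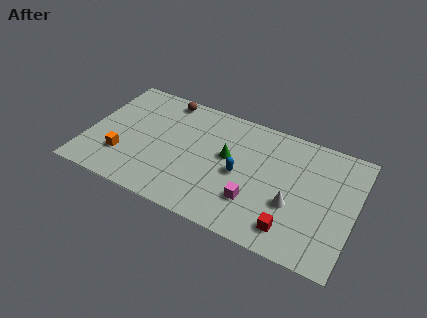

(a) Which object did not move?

the brown sphere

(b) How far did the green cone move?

2.1

From (6.9, 3.0) to (8.0, 4.8), the green cone covered √(1.1² + 1.8²) ≈ 2.1 units.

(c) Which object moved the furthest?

the red cube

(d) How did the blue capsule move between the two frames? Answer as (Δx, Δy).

(-2.5, -1.3)

The blue capsule started near (11.3, 5.2) and ended near (8.8, 3.9).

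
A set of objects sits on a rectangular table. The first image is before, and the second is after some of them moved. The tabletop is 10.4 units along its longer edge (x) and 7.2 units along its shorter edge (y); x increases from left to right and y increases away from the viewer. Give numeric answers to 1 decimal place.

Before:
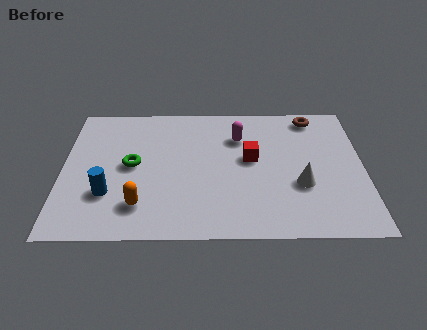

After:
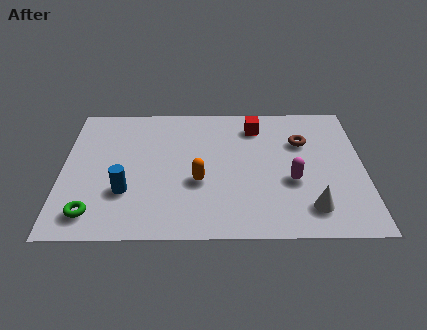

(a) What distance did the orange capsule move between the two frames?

2.3

The orange capsule was near (2.7, 1.6) before and (4.7, 2.8) after, so it travelled √(2.0² + 1.2²) ≈ 2.3 units.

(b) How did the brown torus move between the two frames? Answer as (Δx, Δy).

(-0.4, -1.4)

The brown torus started near (8.7, 6.3) and ended near (8.3, 4.9).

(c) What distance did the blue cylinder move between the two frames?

0.6

The blue cylinder was near (1.6, 2.2) before and (2.2, 2.3) after, so it travelled √(0.6² + 0.1²) ≈ 0.6 units.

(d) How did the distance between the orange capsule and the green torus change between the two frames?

+1.8

They were about 2.1 units apart before and 3.9 after — 1.8 units further apart.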